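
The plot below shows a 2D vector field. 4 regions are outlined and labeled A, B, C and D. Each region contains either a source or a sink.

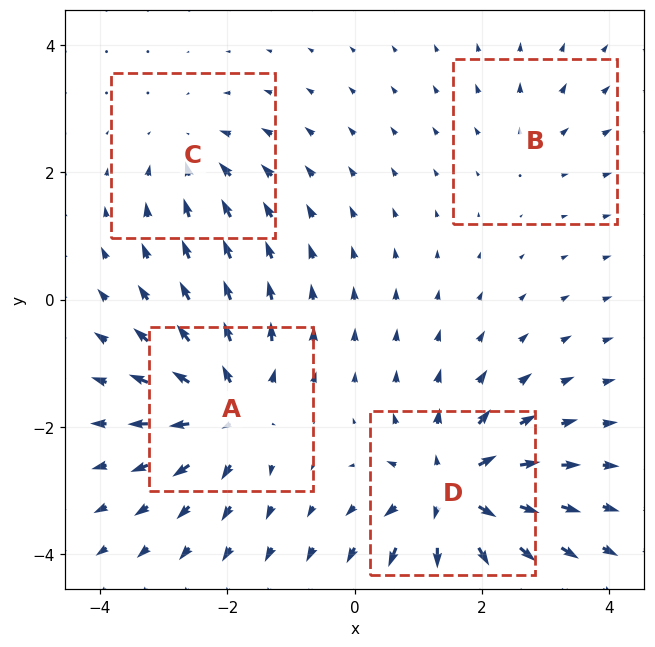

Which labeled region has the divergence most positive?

D

Divergence at each region's feature centre — A: about +7, B: about +2, C: about -4, D: about +8. Region D is most positive.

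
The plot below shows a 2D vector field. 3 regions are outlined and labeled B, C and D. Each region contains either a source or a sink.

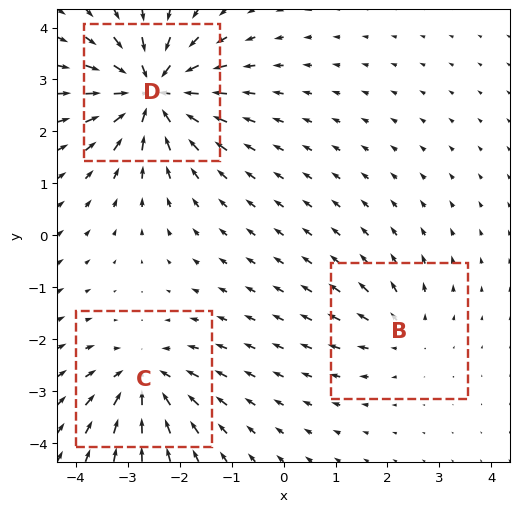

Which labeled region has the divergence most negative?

Divergence at each region's feature centre — B: about +2, C: about -4, D: about -6. Region D is most negative.

D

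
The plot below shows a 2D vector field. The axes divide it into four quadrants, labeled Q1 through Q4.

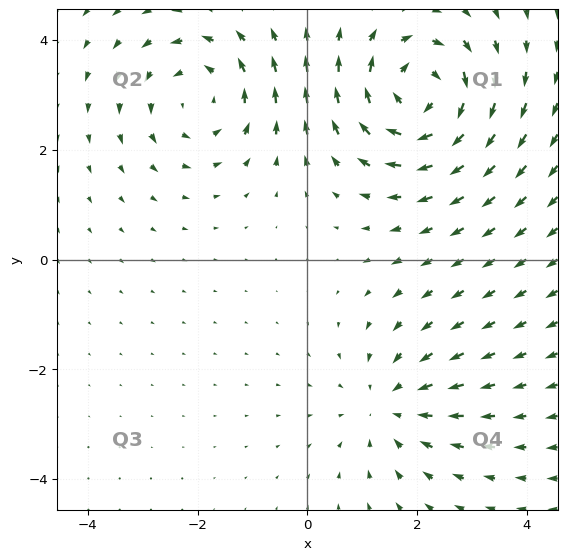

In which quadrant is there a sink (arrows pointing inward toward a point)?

Q4

The sink sits at approximately (1.5, -2.7), which lies in quadrant Q4. The divergence there is about -2, negative as expected for a sink.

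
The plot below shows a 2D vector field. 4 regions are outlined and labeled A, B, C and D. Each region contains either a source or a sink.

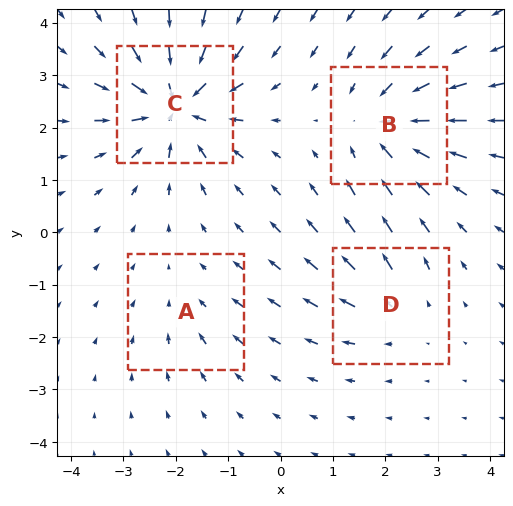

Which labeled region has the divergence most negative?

C

Divergence at each region's feature centre — A: about -2, B: about -5, C: about -8, D: about +3. Region C is most negative.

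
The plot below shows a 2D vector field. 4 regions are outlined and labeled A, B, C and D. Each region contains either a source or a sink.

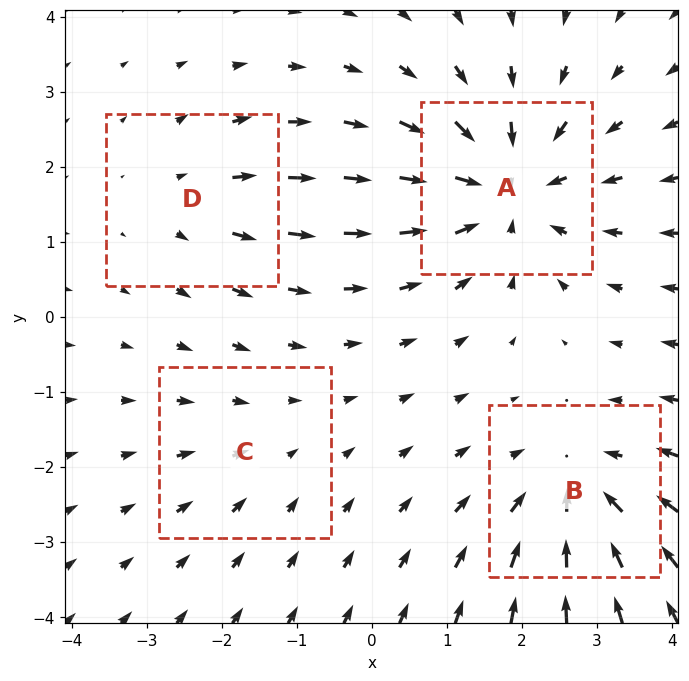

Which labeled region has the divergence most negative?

Divergence at each region's feature centre — A: about -6, B: about -5, C: about -2, D: about +3. Region A is most negative.

A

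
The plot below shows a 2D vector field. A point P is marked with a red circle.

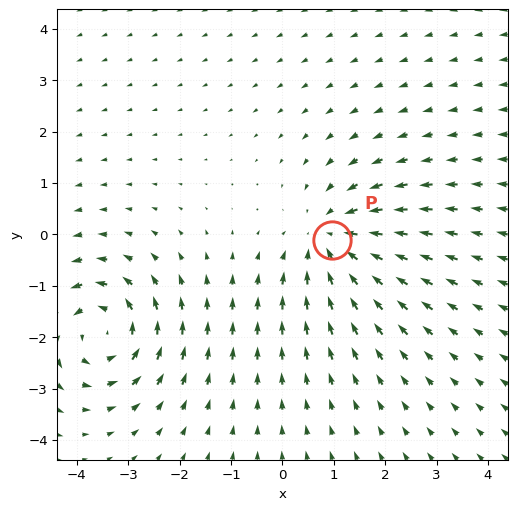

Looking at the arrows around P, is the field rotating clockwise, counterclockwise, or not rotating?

not rotating

Near P at (1.0, -0.1) the arrows show no circulation. The curl there is ≈0.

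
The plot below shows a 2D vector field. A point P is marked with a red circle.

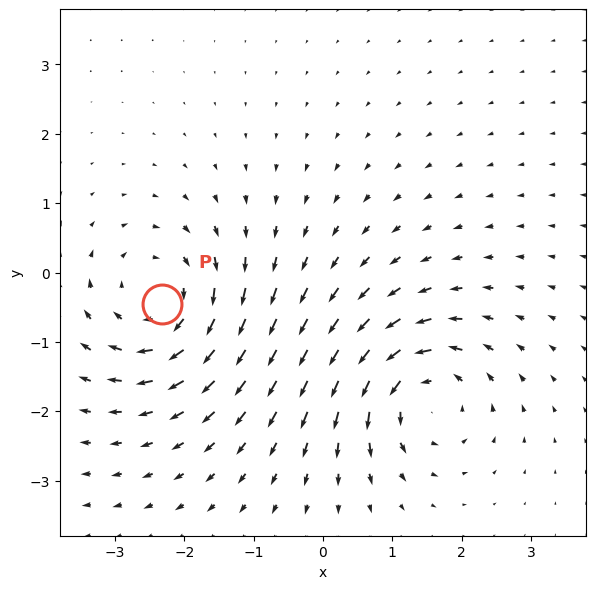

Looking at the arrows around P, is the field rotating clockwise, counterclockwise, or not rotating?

Near P at (-2.3, -0.5) the arrows circulate clockwise. The curl (z-component) there is about -5; negative curl means clockwise rotation.

clockwise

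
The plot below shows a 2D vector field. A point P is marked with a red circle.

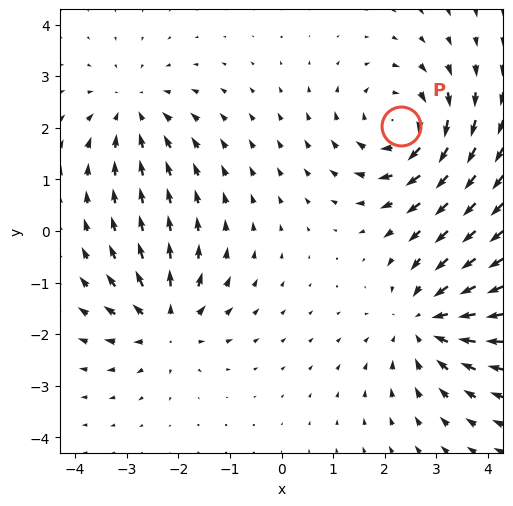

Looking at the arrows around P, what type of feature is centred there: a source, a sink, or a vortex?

vortex

At P (2.3, 2.0) the arrows circulate clockwise. Divergence ≈0, curl about -5 — near-zero divergence with nonzero curl is a vortex.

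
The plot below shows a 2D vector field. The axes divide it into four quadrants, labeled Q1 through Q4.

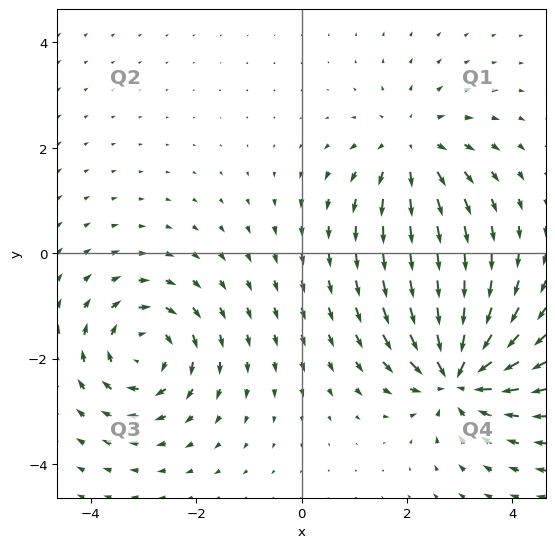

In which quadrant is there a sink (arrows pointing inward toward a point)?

The sink sits at approximately (2.9, -2.3), which lies in quadrant Q4. The divergence there is about -7, negative as expected for a sink.

Q4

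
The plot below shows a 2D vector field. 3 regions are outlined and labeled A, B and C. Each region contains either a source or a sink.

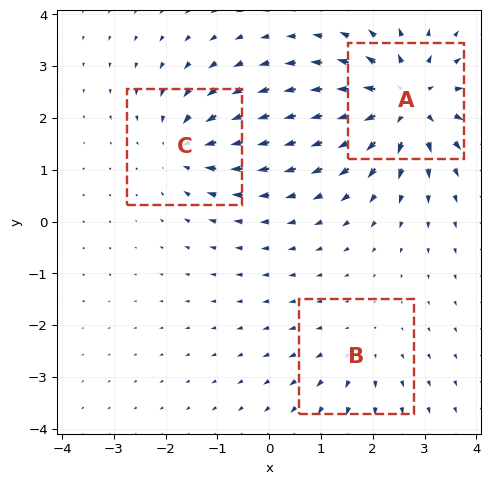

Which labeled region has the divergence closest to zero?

B

Divergence at each region's feature centre — A: about +6, B: about +2, C: about -4. Region B is closest to zero.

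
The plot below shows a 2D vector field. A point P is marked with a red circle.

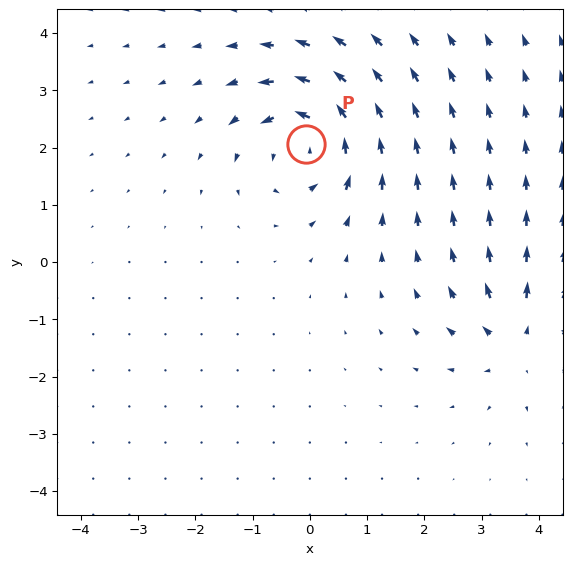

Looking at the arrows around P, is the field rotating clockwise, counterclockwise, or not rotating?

counterclockwise

Near P at (-0.1, 2.1) the arrows circulate counterclockwise. The curl (z-component) there is about +6; positive curl means counterclockwise rotation.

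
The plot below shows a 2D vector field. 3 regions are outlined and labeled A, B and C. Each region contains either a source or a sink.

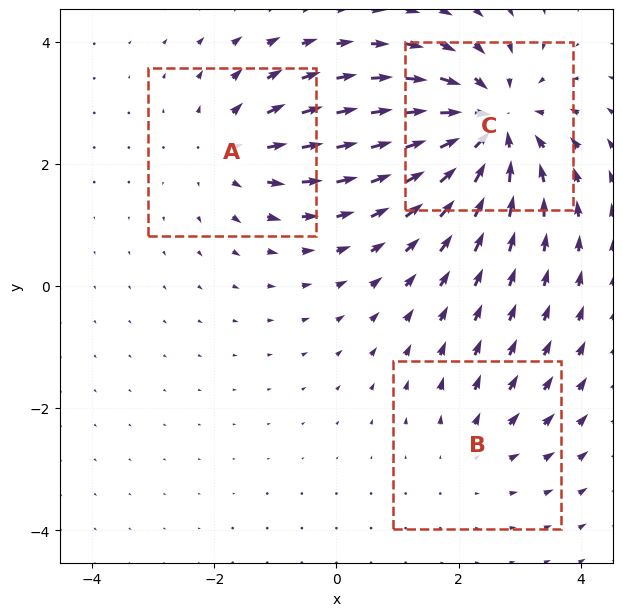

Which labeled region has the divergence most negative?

Divergence at each region's feature centre — A: about +3, B: about +2, C: about -5. Region C is most negative.

C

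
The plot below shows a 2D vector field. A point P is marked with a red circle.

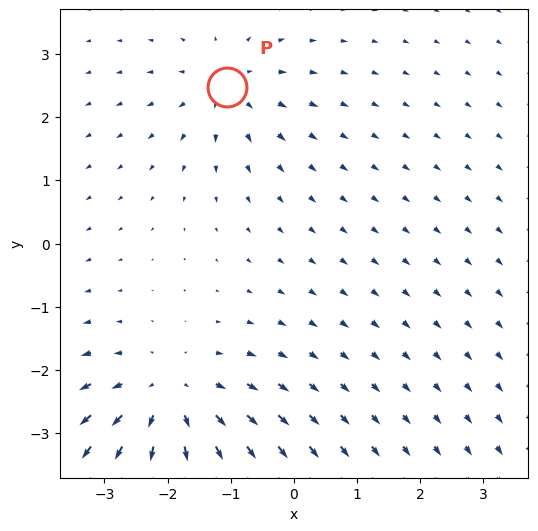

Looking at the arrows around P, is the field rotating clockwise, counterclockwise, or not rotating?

not rotating

Near P at (-1.1, 2.5) the arrows show no circulation. The curl there is ≈0.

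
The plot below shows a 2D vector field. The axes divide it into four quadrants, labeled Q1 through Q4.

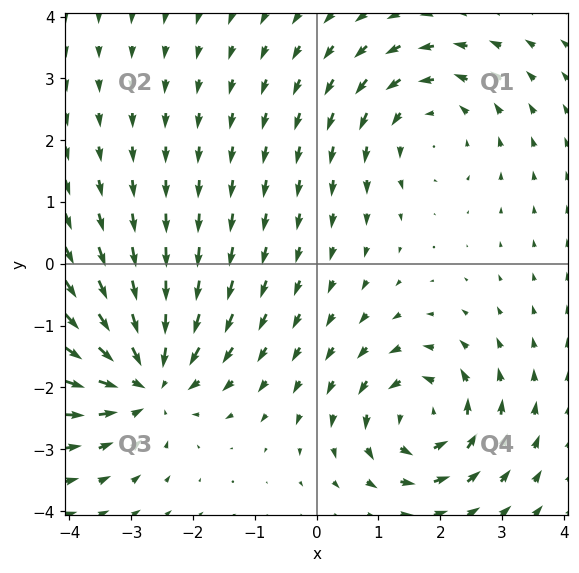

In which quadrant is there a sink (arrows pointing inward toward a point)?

The sink sits at approximately (-2.7, -1.9), which lies in quadrant Q3. The divergence there is about -5, negative as expected for a sink.

Q3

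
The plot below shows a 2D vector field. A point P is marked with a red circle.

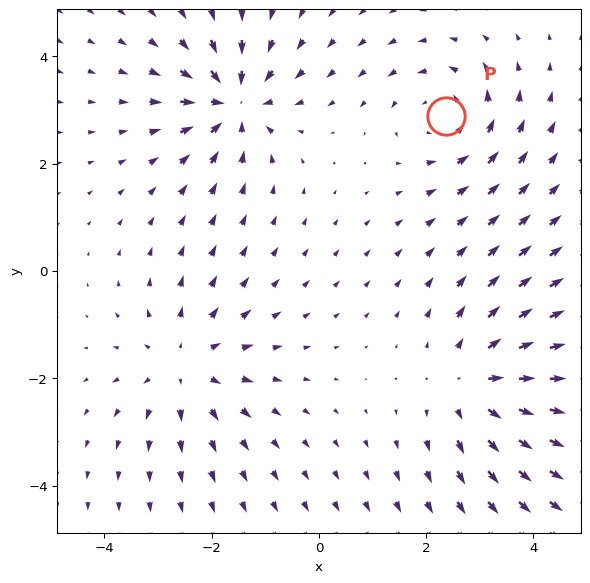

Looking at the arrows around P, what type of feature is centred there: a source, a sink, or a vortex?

At P (2.4, 2.9) the arrows circulate counterclockwise. Divergence ≈0, curl about +3 — near-zero divergence with nonzero curl is a vortex.

vortex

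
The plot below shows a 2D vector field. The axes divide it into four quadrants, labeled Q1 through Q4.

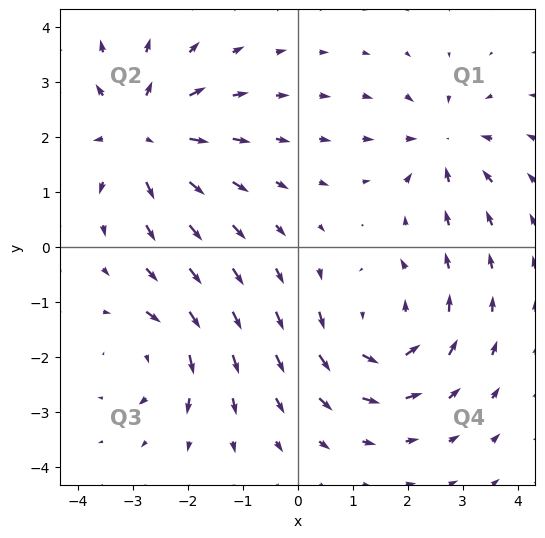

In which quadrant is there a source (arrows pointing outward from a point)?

The source sits at approximately (-2.8, 2.1), which lies in quadrant Q2. The divergence there is about +4, positive as expected for a source.

Q2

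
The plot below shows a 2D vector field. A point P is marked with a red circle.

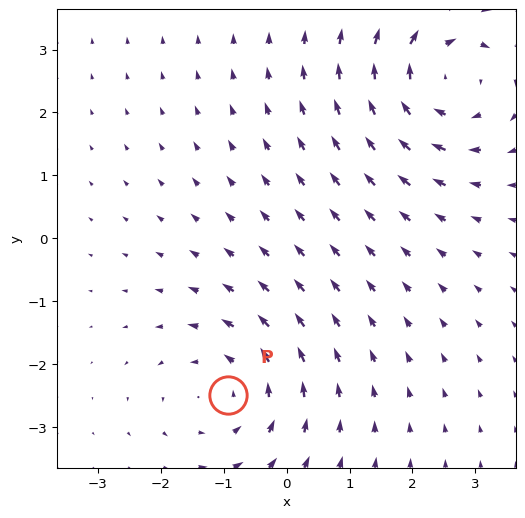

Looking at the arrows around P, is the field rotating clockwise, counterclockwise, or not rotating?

Near P at (-0.9, -2.5) the arrows circulate counterclockwise. The curl (z-component) there is about +3; positive curl means counterclockwise rotation.

counterclockwise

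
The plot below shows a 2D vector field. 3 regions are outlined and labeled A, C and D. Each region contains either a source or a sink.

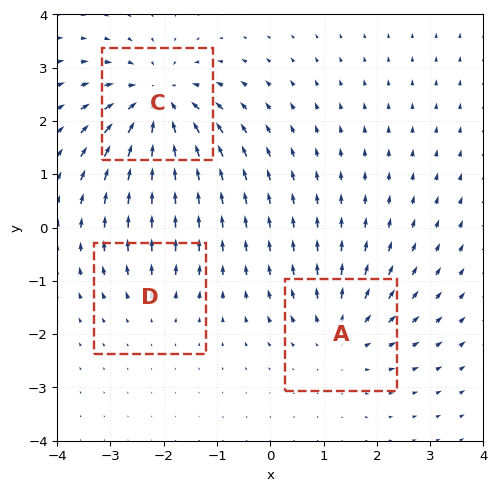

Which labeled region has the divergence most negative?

Divergence at each region's feature centre — A: about +3, C: about -5, D: about +2. Region C is most negative.

C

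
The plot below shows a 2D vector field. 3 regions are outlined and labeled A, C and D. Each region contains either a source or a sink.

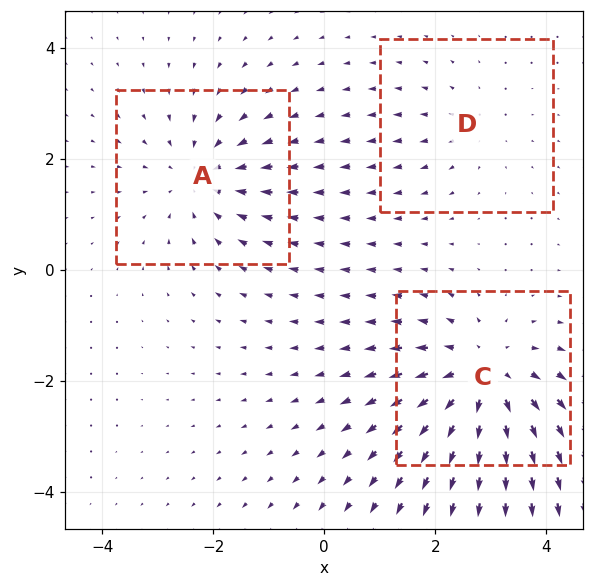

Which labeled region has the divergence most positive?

Divergence at each region's feature centre — A: about -3, C: about +4, D: about +2. Region C is most positive.

C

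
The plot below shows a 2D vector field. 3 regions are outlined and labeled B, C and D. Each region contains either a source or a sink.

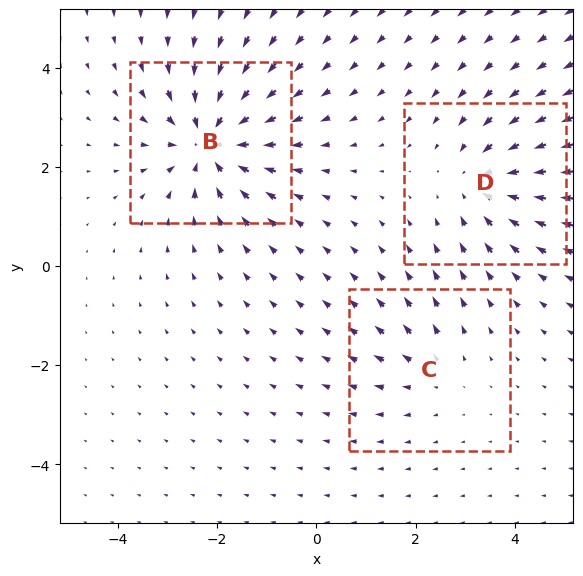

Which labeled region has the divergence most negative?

B

Divergence at each region's feature centre — B: about -5, C: about +2, D: about -3. Region B is most negative.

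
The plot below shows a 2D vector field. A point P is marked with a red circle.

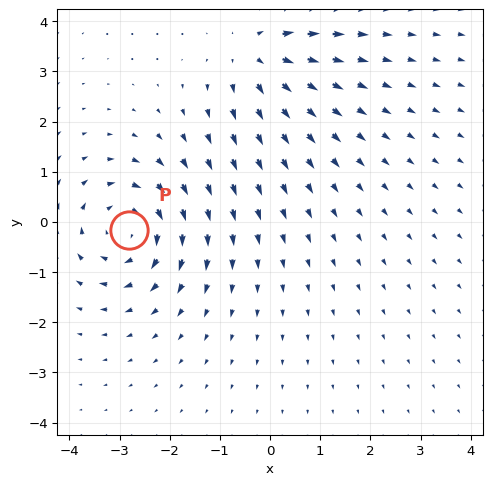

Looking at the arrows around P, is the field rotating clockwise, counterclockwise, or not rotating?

Near P at (-2.8, -0.2) the arrows circulate clockwise. The curl (z-component) there is about -4; negative curl means clockwise rotation.

clockwise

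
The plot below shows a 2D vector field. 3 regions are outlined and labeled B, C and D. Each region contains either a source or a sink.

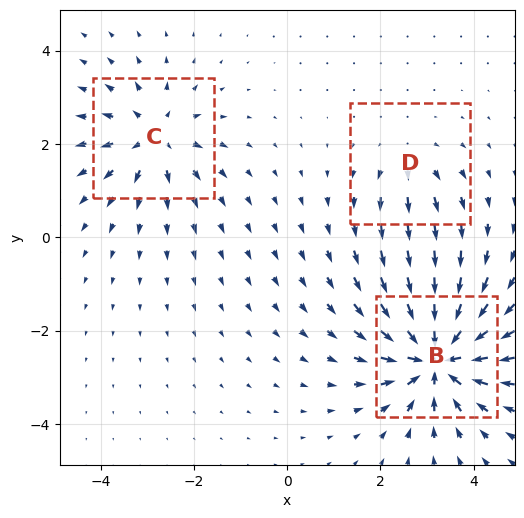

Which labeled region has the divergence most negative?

B

Divergence at each region's feature centre — B: about -7, C: about +4, D: about +2. Region B is most negative.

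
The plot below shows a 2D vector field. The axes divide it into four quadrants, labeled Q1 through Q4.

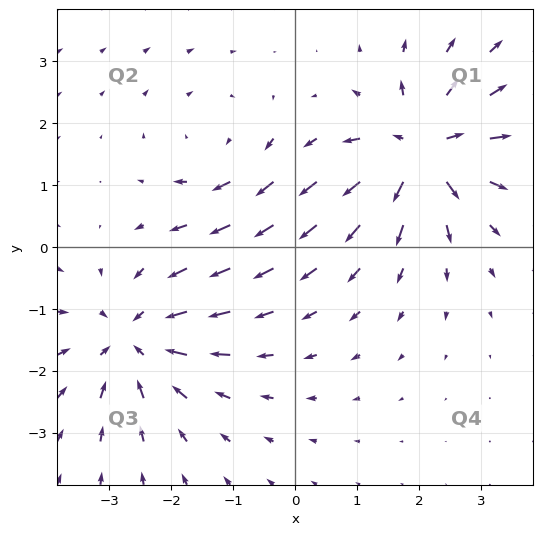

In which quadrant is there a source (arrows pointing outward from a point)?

Q1

The source sits at approximately (2.0, 1.6), which lies in quadrant Q1. The divergence there is about +7, positive as expected for a source.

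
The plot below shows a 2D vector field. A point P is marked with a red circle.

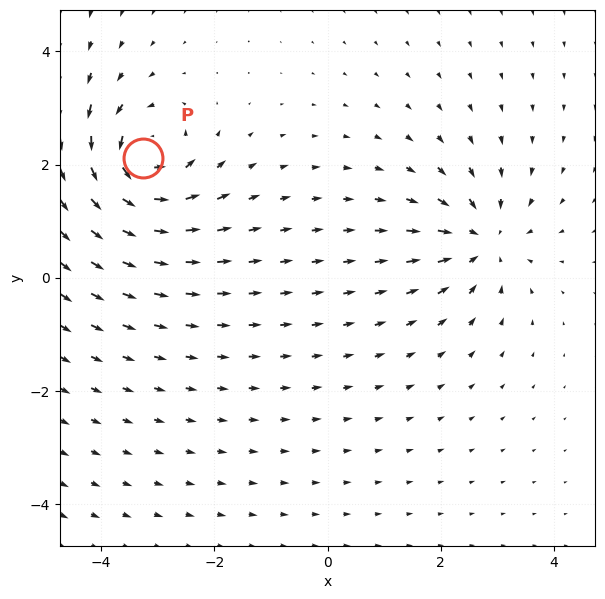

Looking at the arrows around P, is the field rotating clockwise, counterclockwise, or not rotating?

counterclockwise

Near P at (-3.3, 2.1) the arrows circulate counterclockwise. The curl (z-component) there is about +6; positive curl means counterclockwise rotation.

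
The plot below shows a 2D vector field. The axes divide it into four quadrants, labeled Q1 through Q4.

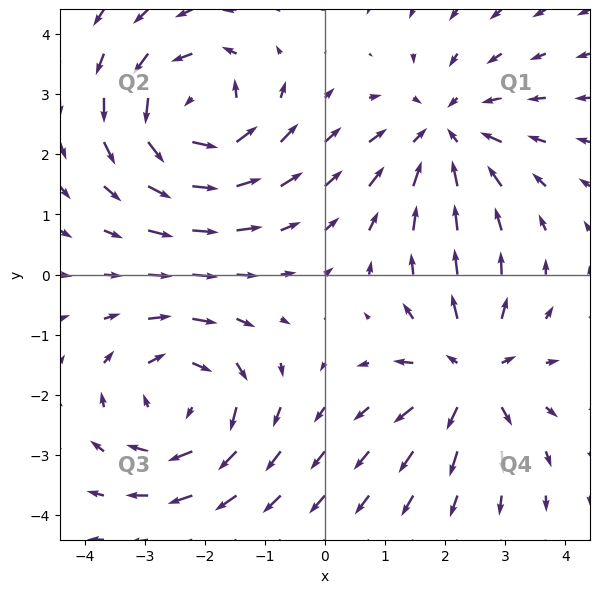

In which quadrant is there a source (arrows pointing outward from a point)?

The source sits at approximately (2.4, -1.7), which lies in quadrant Q4. The divergence there is about +5, positive as expected for a source.

Q4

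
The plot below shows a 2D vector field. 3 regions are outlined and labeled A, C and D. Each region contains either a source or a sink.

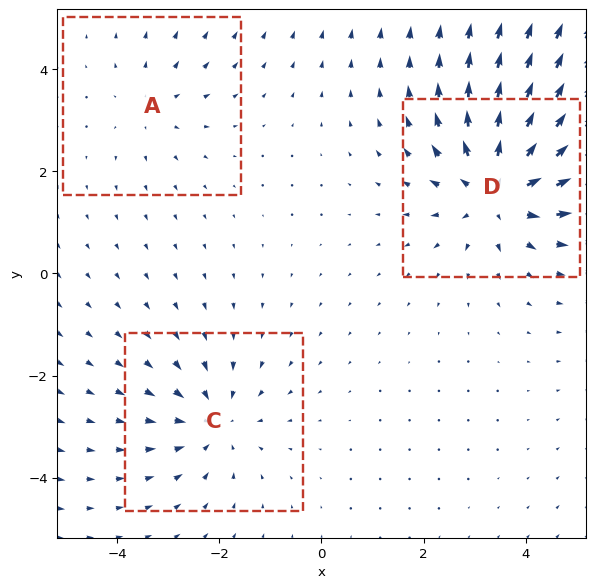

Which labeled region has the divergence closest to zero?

A

Divergence at each region's feature centre — A: about +2, C: about -3, D: about +5. Region A is closest to zero.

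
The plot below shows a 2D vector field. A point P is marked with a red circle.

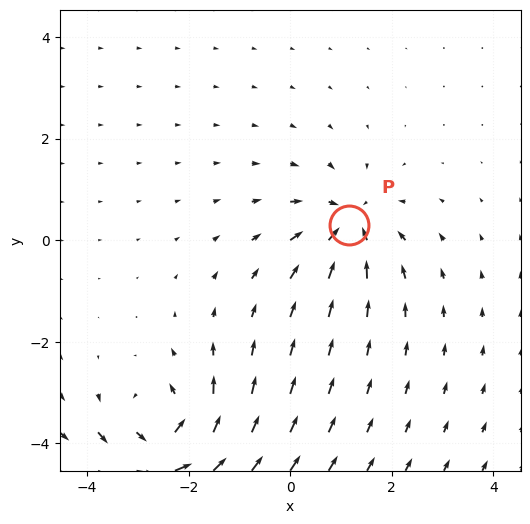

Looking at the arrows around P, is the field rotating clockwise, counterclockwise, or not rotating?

not rotating

Near P at (1.2, 0.3) the arrows show no circulation. The curl there is ≈0.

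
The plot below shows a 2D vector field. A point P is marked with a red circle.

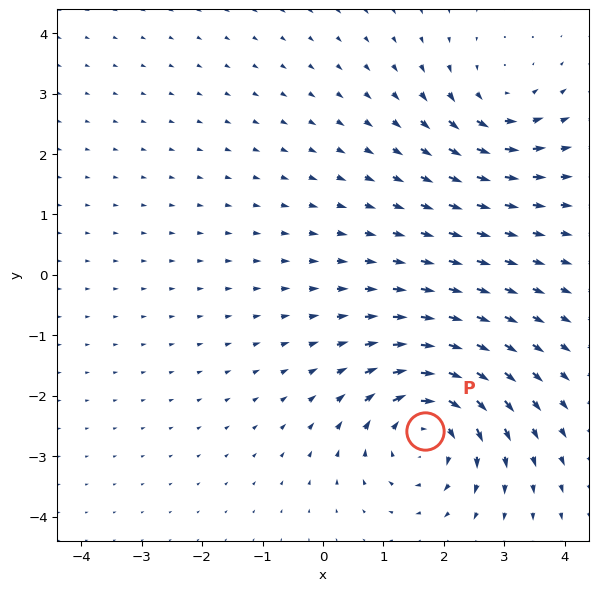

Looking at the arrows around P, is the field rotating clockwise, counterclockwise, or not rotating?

Near P at (1.7, -2.6) the arrows circulate clockwise. The curl (z-component) there is about -5; negative curl means clockwise rotation.

clockwise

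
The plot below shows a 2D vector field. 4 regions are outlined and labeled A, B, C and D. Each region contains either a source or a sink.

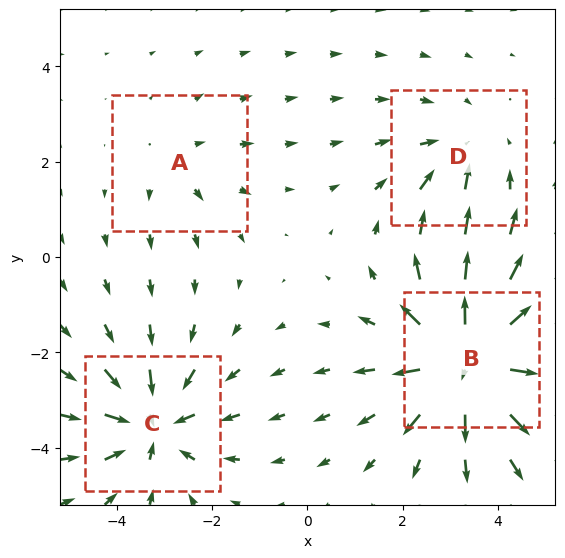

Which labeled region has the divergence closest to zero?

Divergence at each region's feature centre — A: about +2, B: about +6, C: about -4, D: about -3. Region A is closest to zero.

A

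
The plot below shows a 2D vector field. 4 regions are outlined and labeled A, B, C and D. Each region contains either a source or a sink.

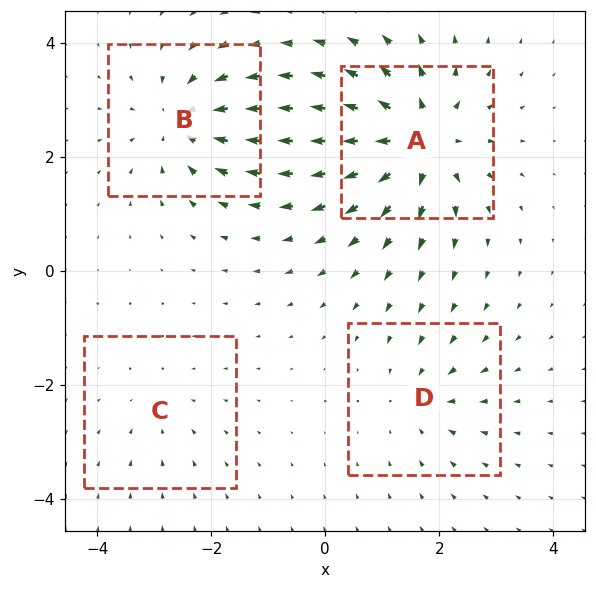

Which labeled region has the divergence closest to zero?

C

Divergence at each region's feature centre — A: about +8, B: about -6, C: about -2, D: about -3. Region C is closest to zero.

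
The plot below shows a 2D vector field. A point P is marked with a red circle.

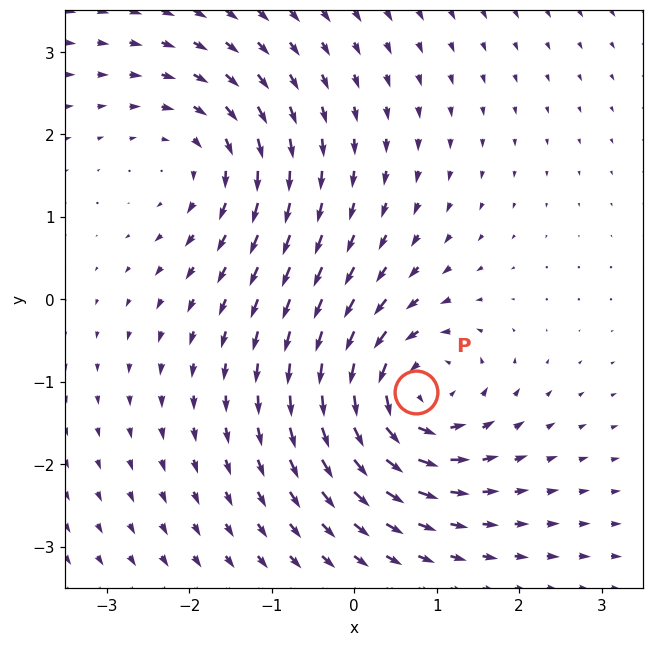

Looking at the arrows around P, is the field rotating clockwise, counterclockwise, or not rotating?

counterclockwise

Near P at (0.7, -1.1) the arrows circulate counterclockwise. The curl (z-component) there is about +5; positive curl means counterclockwise rotation.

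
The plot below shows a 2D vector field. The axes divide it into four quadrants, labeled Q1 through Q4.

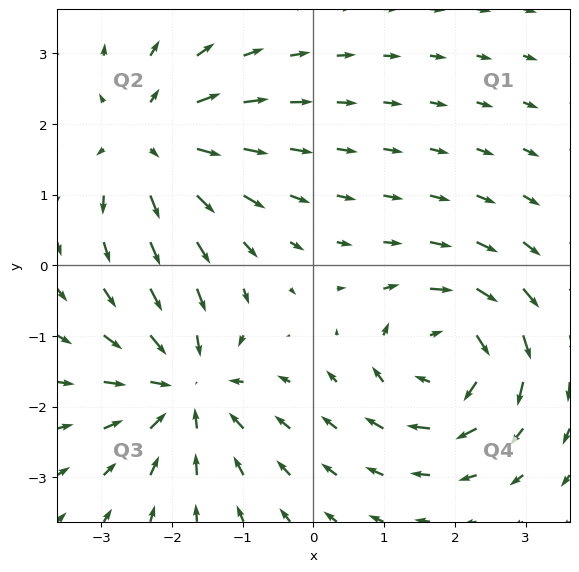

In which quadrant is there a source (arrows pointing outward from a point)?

The source sits at approximately (-2.3, 1.8), which lies in quadrant Q2. The divergence there is about +5, positive as expected for a source.

Q2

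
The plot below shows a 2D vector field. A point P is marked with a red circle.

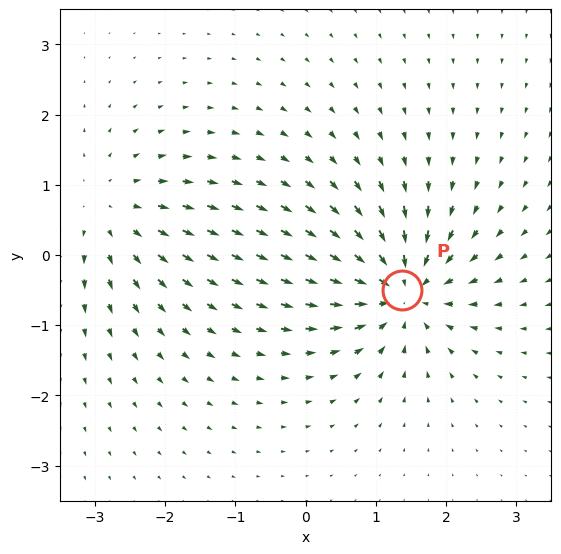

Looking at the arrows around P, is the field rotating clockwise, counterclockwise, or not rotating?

not rotating

Near P at (1.4, -0.5) the arrows show no circulation. The curl there is ≈0.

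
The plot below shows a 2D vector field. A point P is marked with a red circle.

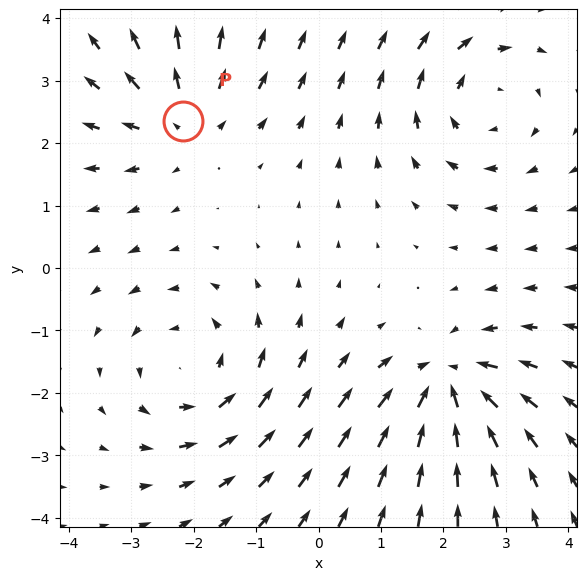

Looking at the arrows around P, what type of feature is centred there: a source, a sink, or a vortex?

At P (-2.2, 2.4) the arrows spread outward. Divergence about +4, curl ≈0 — positive divergence with near-zero curl is a source.

source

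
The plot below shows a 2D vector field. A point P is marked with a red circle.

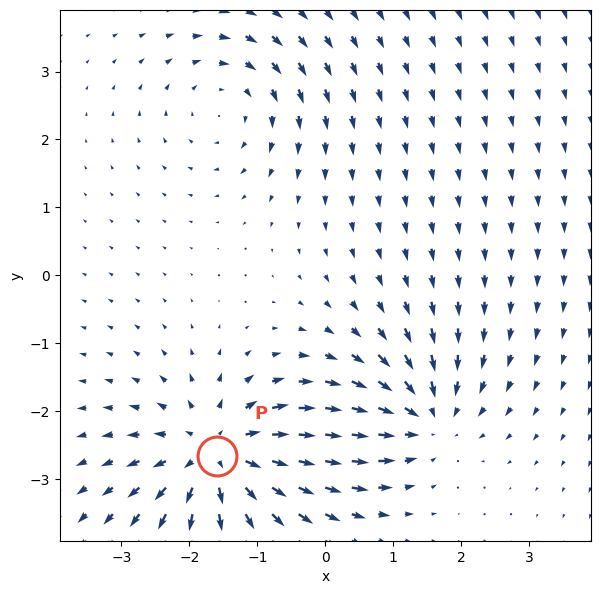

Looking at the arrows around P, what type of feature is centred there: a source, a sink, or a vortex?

At P (-1.6, -2.7) the arrows spread outward. Divergence about +6, curl ≈0 — positive divergence with near-zero curl is a source.

source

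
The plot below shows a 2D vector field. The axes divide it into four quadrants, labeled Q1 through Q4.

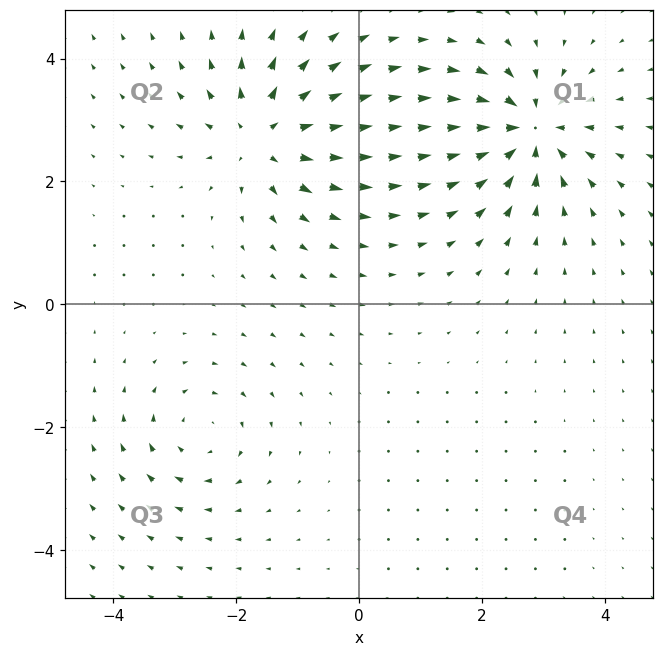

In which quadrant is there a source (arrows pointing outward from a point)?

Q2

The source sits at approximately (-1.5, 2.7), which lies in quadrant Q2. The divergence there is about +6, positive as expected for a source.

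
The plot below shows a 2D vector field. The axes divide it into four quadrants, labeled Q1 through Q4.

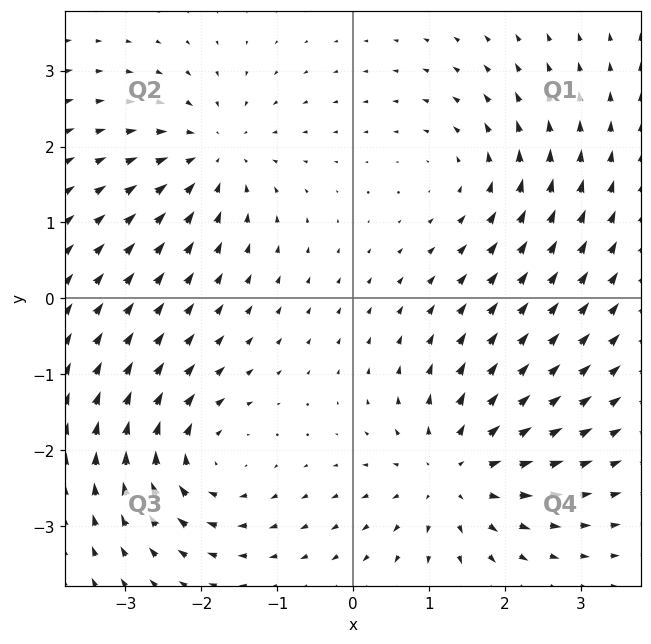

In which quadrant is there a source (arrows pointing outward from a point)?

The source sits at approximately (1.3, -2.3), which lies in quadrant Q4. The divergence there is about +5, positive as expected for a source.

Q4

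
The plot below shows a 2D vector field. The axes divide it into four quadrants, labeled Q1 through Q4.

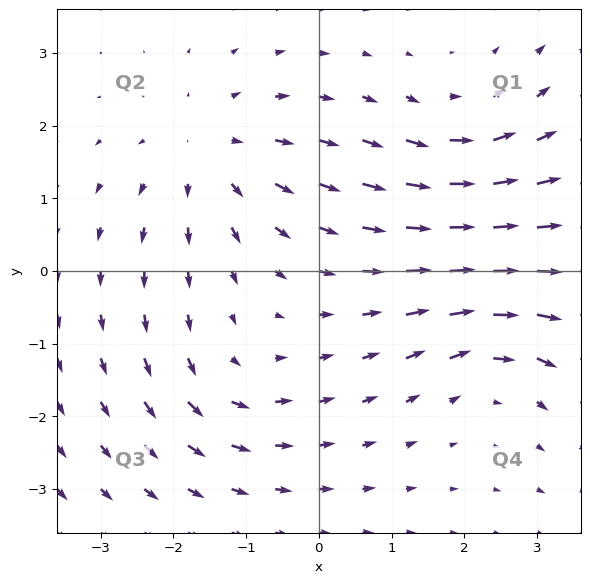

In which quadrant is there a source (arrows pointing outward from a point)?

Q2

The source sits at approximately (-1.5, 1.6), which lies in quadrant Q2. The divergence there is about +4, positive as expected for a source.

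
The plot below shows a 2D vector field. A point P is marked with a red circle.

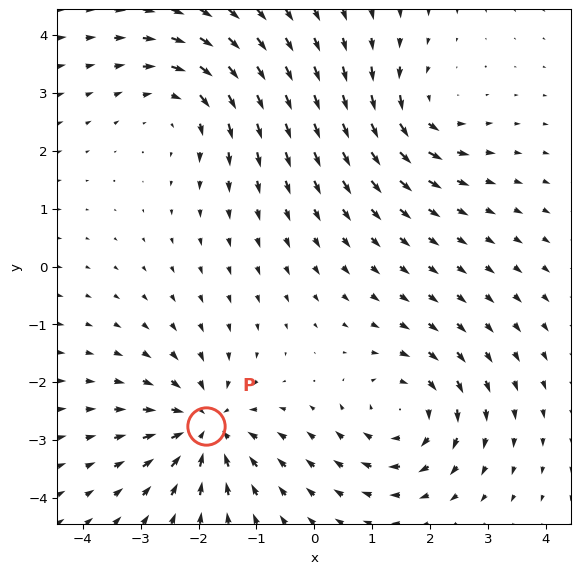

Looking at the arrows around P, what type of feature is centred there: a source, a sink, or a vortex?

At P (-1.9, -2.8) the arrows converge inward. Divergence about -5, curl ≈0 — negative divergence with near-zero curl is a sink.

sink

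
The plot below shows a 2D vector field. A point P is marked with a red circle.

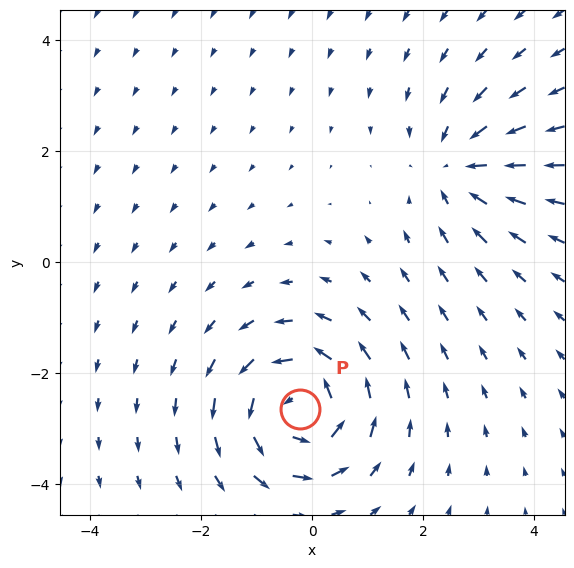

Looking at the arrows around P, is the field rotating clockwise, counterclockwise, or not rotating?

Near P at (-0.2, -2.6) the arrows circulate counterclockwise. The curl (z-component) there is about +5; positive curl means counterclockwise rotation.

counterclockwise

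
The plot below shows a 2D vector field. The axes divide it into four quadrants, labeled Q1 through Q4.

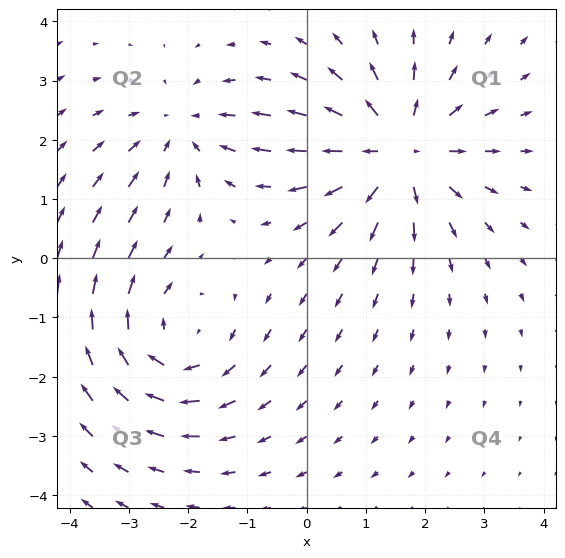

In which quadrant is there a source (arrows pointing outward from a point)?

The source sits at approximately (1.6, 1.8), which lies in quadrant Q1. The divergence there is about +5, positive as expected for a source.

Q1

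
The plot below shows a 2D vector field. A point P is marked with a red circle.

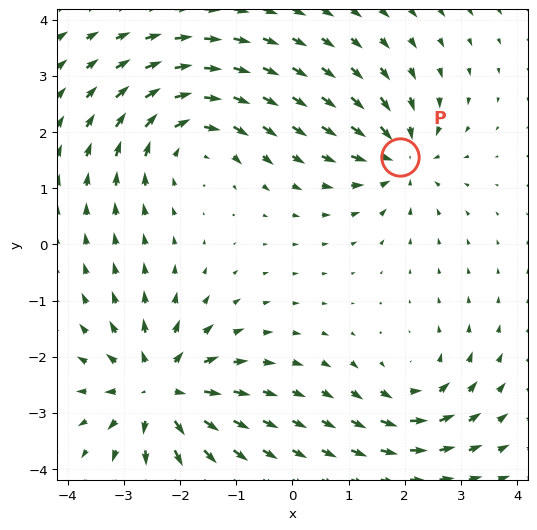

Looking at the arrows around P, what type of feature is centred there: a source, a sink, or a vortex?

At P (1.9, 1.6) the arrows converge inward. Divergence about -5, curl ≈0 — negative divergence with near-zero curl is a sink.

sink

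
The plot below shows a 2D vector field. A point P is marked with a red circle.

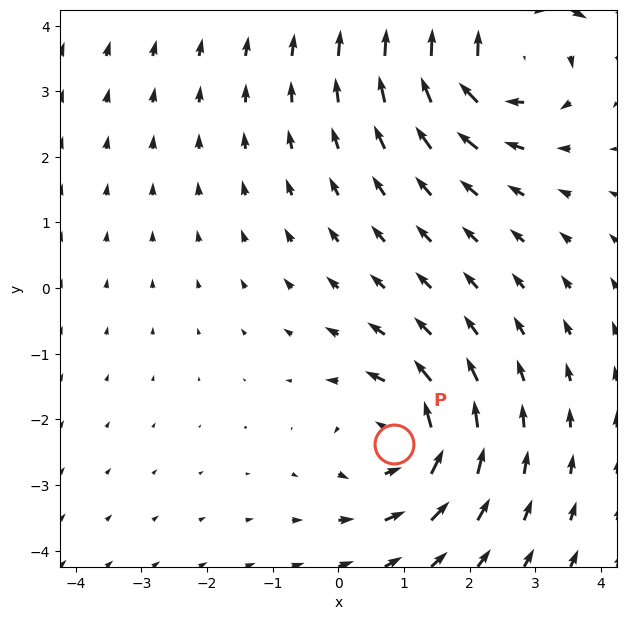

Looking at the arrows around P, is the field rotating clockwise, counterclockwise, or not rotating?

Near P at (0.9, -2.4) the arrows circulate counterclockwise. The curl (z-component) there is about +4; positive curl means counterclockwise rotation.

counterclockwise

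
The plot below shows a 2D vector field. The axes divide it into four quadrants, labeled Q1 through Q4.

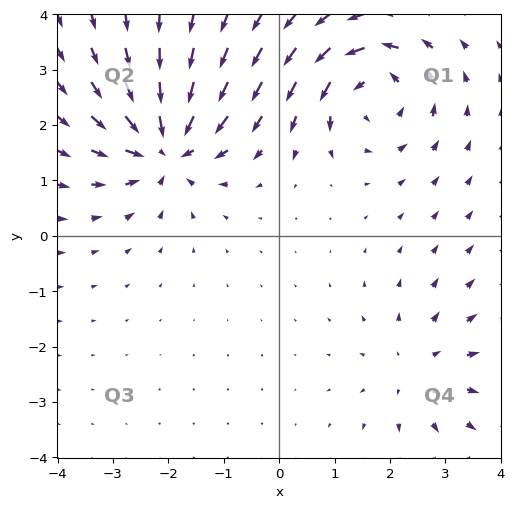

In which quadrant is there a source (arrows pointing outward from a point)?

The source sits at approximately (2.5, -2.4), which lies in quadrant Q4. The divergence there is about +3, positive as expected for a source.

Q4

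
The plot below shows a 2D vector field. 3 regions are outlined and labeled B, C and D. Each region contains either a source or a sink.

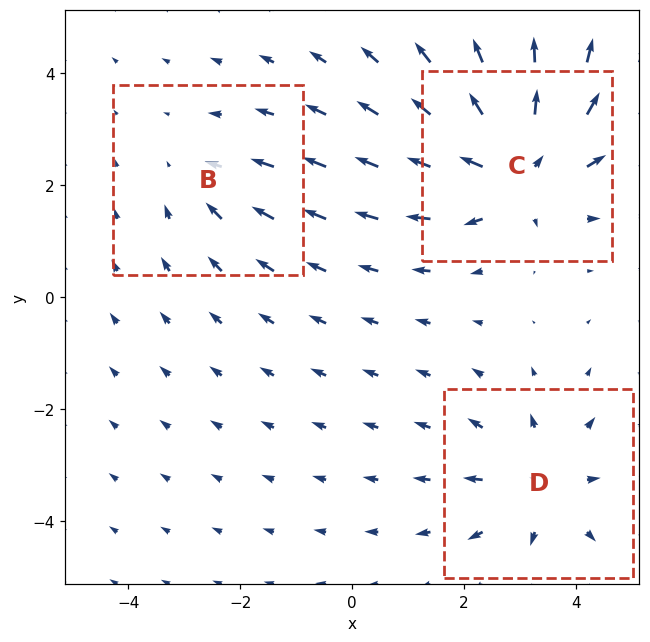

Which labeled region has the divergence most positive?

C

Divergence at each region's feature centre — B: about -2, C: about +5, D: about +3. Region C is most positive.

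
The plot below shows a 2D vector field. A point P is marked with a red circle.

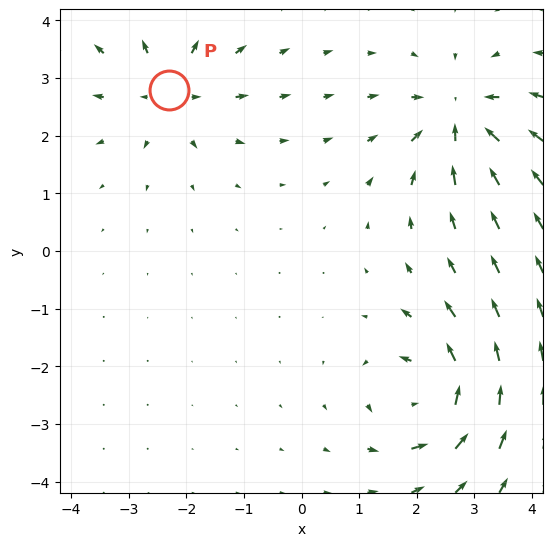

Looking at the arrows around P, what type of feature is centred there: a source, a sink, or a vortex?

At P (-2.3, 2.8) the arrows spread outward. Divergence about +3, curl ≈0 — positive divergence with near-zero curl is a source.

source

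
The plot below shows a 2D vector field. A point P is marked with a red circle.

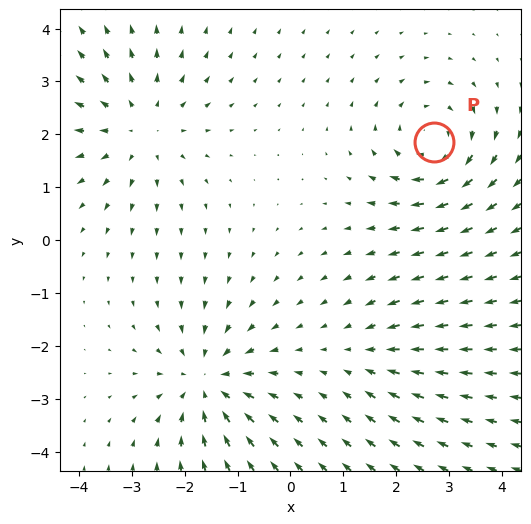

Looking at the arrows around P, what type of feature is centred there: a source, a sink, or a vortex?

vortex

At P (2.7, 1.8) the arrows circulate clockwise. Divergence ≈0, curl about -5 — near-zero divergence with nonzero curl is a vortex.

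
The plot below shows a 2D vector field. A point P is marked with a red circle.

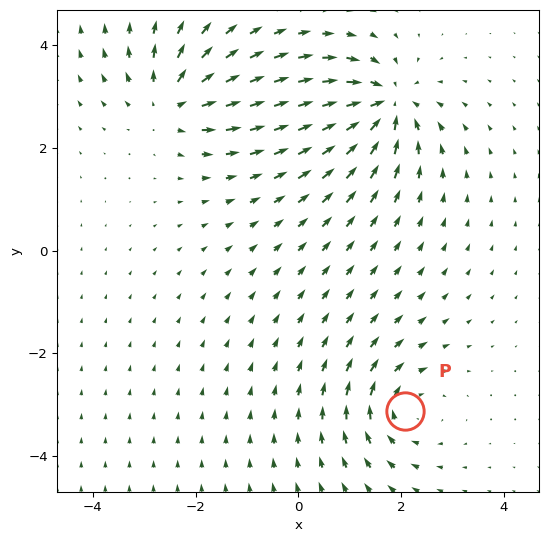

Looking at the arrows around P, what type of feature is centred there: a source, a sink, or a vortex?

vortex

At P (2.1, -3.1) the arrows circulate clockwise. Divergence ≈0, curl about -4 — near-zero divergence with nonzero curl is a vortex.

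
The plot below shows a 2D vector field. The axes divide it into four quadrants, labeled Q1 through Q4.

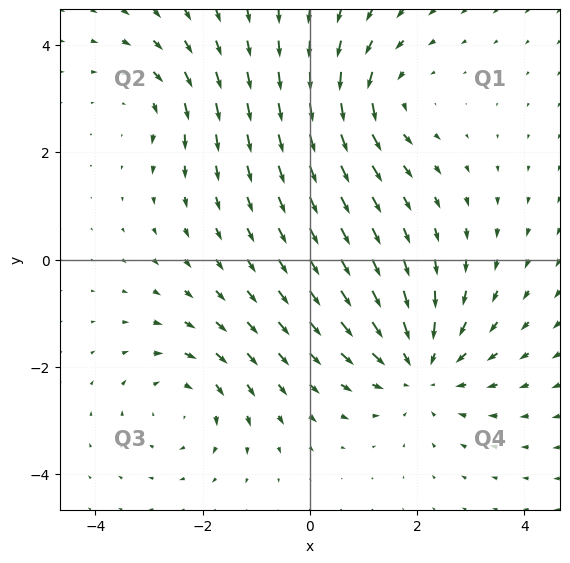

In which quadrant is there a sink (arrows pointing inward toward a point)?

Q4

The sink sits at approximately (2.1, -2.0), which lies in quadrant Q4. The divergence there is about -4, negative as expected for a sink.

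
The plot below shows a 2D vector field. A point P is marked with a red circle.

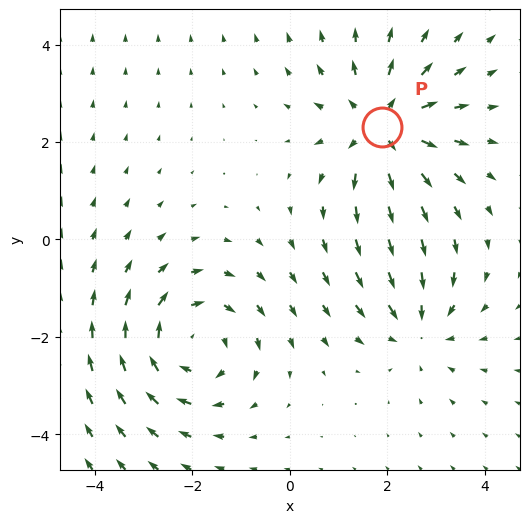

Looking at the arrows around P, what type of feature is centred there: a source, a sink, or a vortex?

At P (1.9, 2.3) the arrows spread outward. Divergence about +3, curl ≈0 — positive divergence with near-zero curl is a source.

source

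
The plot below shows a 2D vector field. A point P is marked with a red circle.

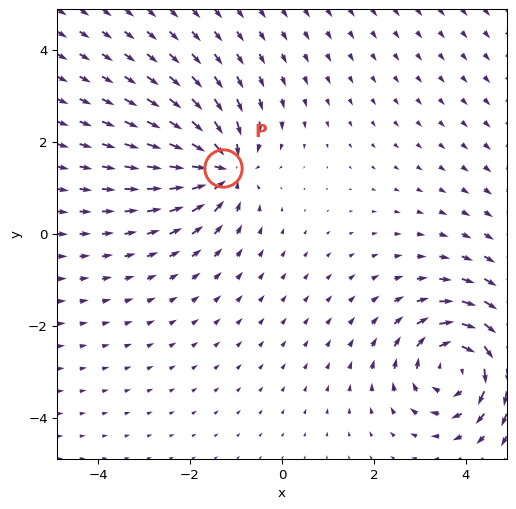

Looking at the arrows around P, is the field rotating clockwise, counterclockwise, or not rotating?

Near P at (-1.3, 1.4) the arrows show no circulation. The curl there is ≈0.

not rotating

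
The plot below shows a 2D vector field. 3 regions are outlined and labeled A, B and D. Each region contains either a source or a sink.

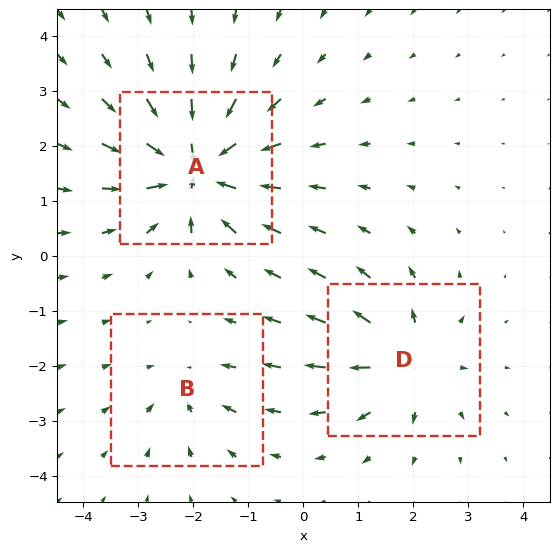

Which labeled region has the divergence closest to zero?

Divergence at each region's feature centre — A: about -6, B: about -2, D: about +4. Region B is closest to zero.

B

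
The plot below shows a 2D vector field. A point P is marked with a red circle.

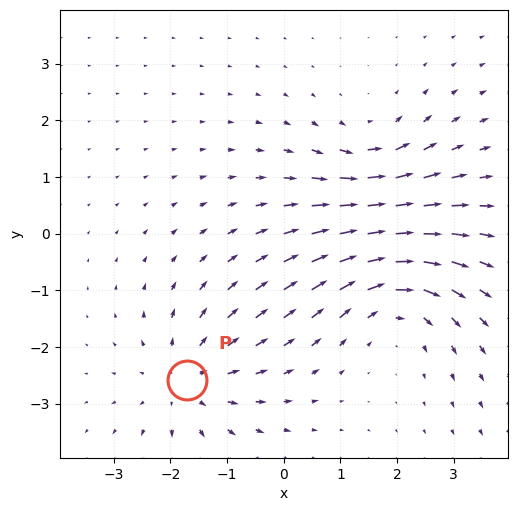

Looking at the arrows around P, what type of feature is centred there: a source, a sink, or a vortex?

At P (-1.7, -2.6) the arrows spread outward. Divergence about +3, curl ≈0 — positive divergence with near-zero curl is a source.

source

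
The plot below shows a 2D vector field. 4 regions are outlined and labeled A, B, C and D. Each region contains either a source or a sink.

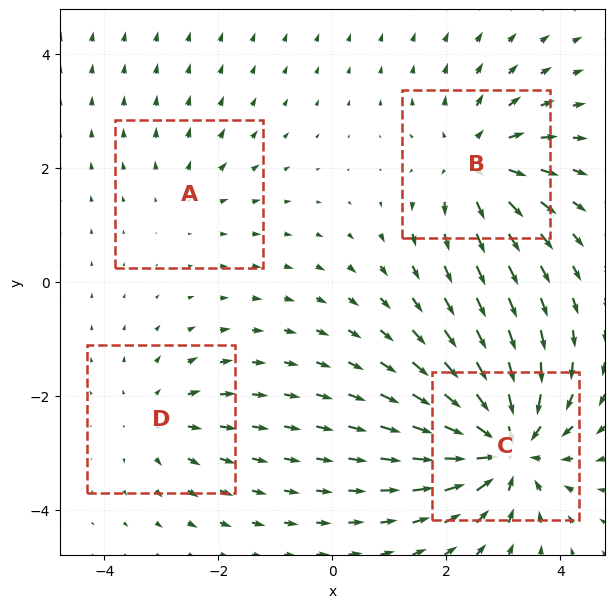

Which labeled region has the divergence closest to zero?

A

Divergence at each region's feature centre — A: about +2, B: about +5, C: about -7, D: about +3. Region A is closest to zero.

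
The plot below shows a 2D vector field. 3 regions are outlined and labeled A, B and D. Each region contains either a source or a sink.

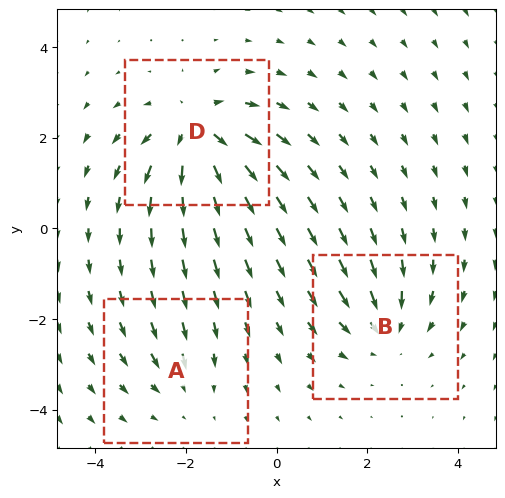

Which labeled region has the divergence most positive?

D

Divergence at each region's feature centre — A: about -2, B: about -4, D: about +6. Region D is most positive.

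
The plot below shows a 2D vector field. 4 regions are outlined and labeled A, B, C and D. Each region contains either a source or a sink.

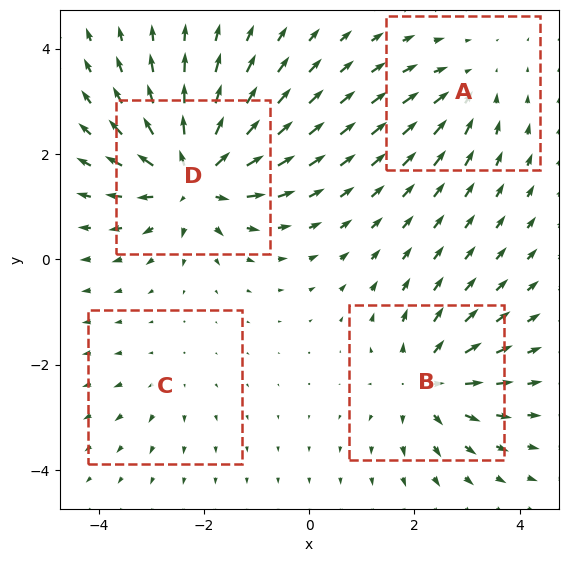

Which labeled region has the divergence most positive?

Divergence at each region's feature centre — A: about -3, B: about +5, C: about +2, D: about +8. Region D is most positive.

D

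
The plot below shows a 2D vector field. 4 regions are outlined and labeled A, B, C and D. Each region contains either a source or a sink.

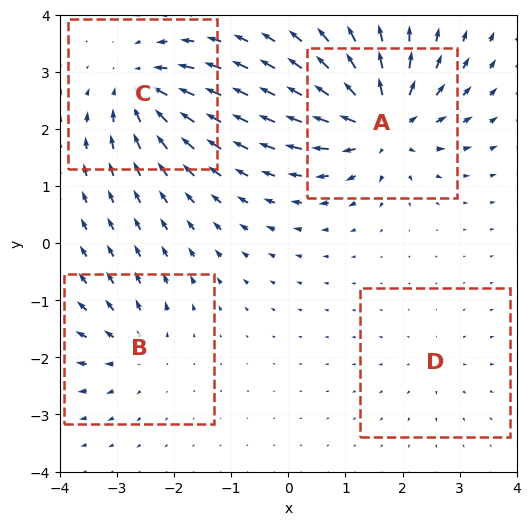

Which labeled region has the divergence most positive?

A

Divergence at each region's feature centre — A: about +9, B: about +4, C: about -7, D: about +3. Region A is most positive.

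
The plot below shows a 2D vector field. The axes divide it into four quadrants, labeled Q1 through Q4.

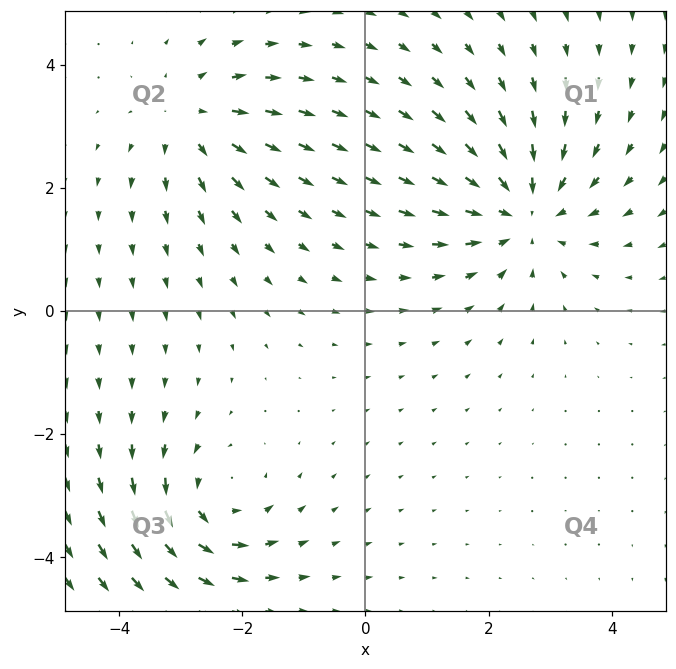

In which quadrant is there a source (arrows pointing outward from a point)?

The source sits at approximately (-2.8, 3.1), which lies in quadrant Q2. The divergence there is about +3, positive as expected for a source.

Q2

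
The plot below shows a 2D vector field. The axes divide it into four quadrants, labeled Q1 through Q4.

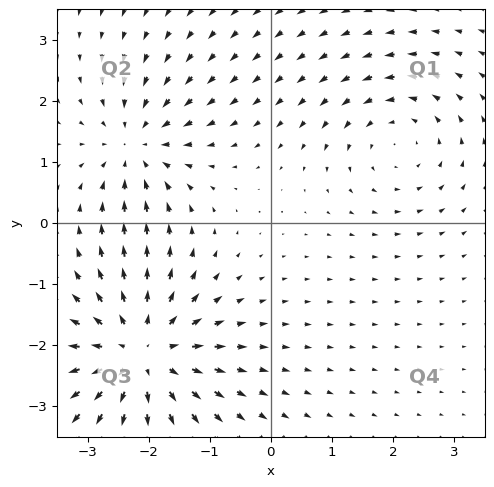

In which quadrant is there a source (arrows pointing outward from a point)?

Q3

The source sits at approximately (-2.1, -2.1), which lies in quadrant Q3. The divergence there is about +5, positive as expected for a source.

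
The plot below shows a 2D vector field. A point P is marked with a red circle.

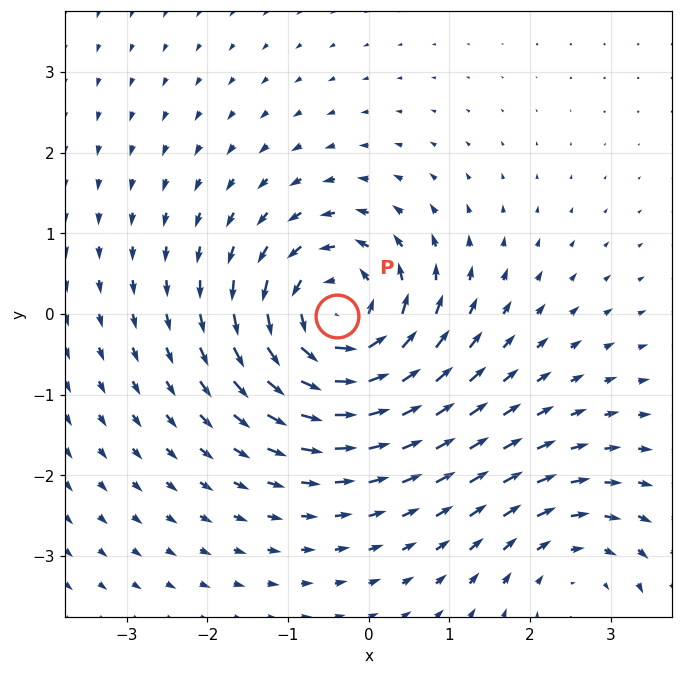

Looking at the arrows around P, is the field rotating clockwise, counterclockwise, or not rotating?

counterclockwise

Near P at (-0.4, -0.0) the arrows circulate counterclockwise. The curl (z-component) there is about +6; positive curl means counterclockwise rotation.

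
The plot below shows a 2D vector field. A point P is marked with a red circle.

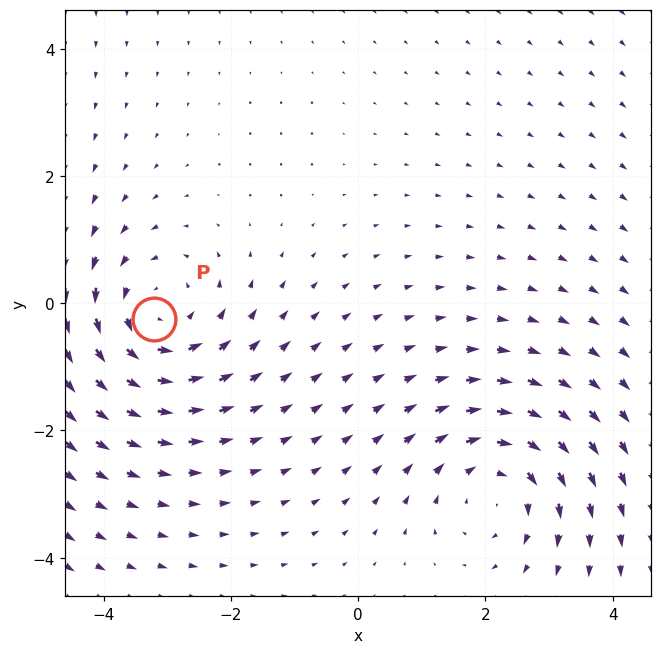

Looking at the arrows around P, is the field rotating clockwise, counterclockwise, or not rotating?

counterclockwise

Near P at (-3.2, -0.2) the arrows circulate counterclockwise. The curl (z-component) there is about +3; positive curl means counterclockwise rotation.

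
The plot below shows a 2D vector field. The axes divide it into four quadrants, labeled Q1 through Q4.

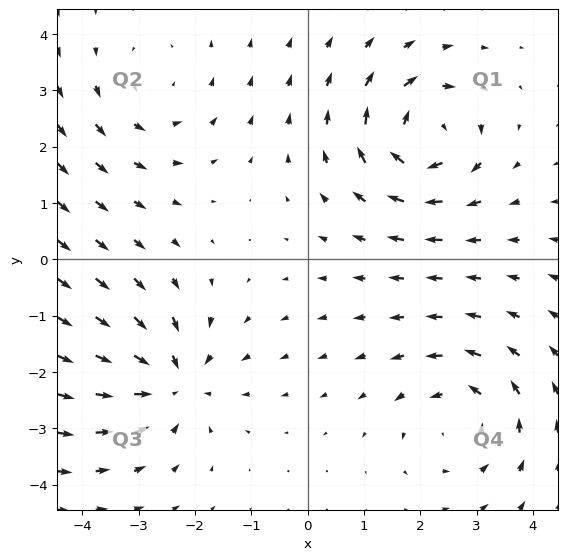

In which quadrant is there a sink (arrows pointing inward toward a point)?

The sink sits at approximately (-2.4, -2.2), which lies in quadrant Q3. The divergence there is about -4, negative as expected for a sink.

Q3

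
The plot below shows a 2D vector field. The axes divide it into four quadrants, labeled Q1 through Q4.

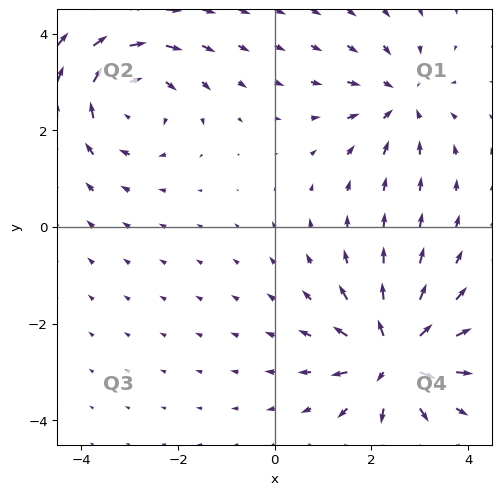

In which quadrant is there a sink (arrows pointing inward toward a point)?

Q1

The sink sits at approximately (2.6, 2.6), which lies in quadrant Q1. The divergence there is about -3, negative as expected for a sink.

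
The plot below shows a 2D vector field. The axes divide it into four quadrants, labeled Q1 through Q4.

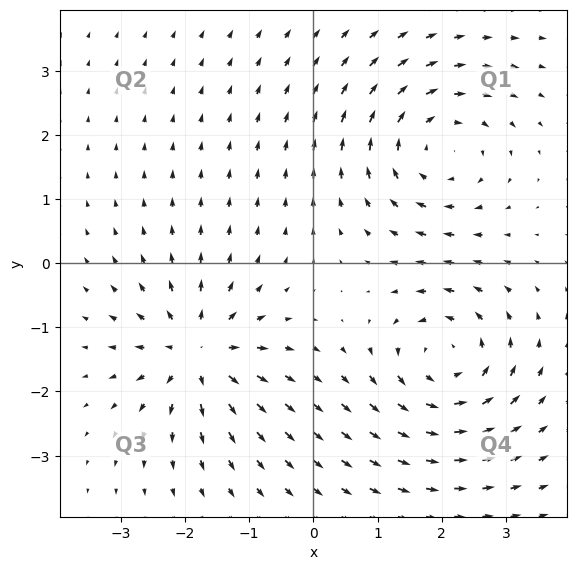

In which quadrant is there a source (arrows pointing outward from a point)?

The source sits at approximately (-1.8, -1.4), which lies in quadrant Q3. The divergence there is about +6, positive as expected for a source.

Q3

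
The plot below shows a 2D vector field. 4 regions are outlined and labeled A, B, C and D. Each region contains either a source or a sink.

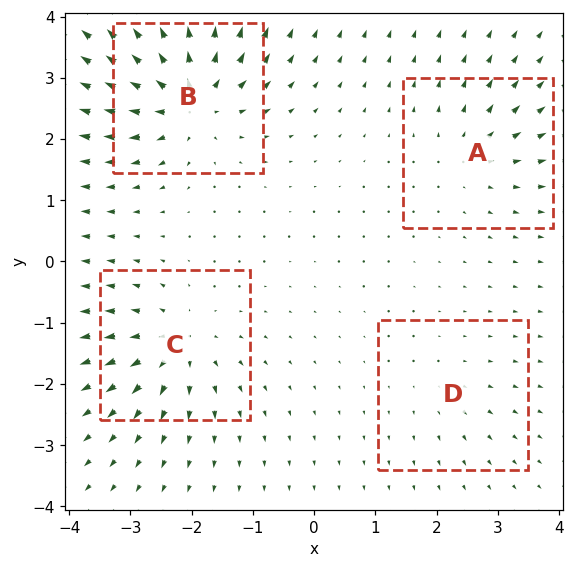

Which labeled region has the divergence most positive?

Divergence at each region's feature centre — A: about +4, B: about +9, C: about +6, D: about +2. Region B is most positive.

B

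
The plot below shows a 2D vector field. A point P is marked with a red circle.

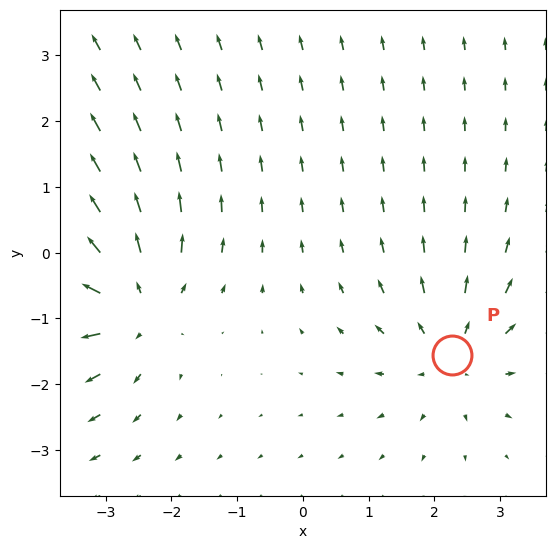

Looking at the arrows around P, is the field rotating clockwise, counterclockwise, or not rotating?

not rotating

Near P at (2.3, -1.6) the arrows show no circulation. The curl there is ≈0.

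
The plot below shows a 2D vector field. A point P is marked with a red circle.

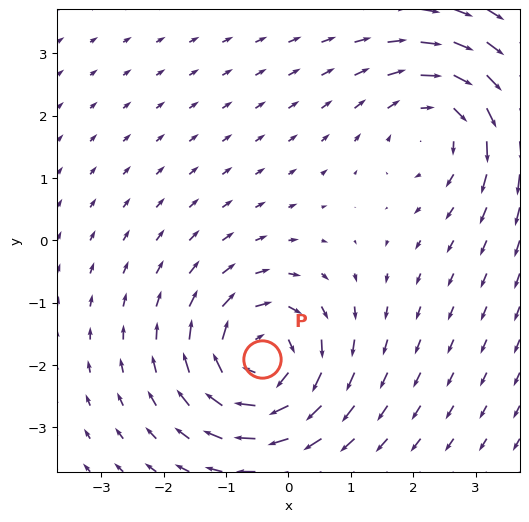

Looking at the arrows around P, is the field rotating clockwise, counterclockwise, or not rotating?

Near P at (-0.4, -1.9) the arrows circulate clockwise. The curl (z-component) there is about -6; negative curl means clockwise rotation.

clockwise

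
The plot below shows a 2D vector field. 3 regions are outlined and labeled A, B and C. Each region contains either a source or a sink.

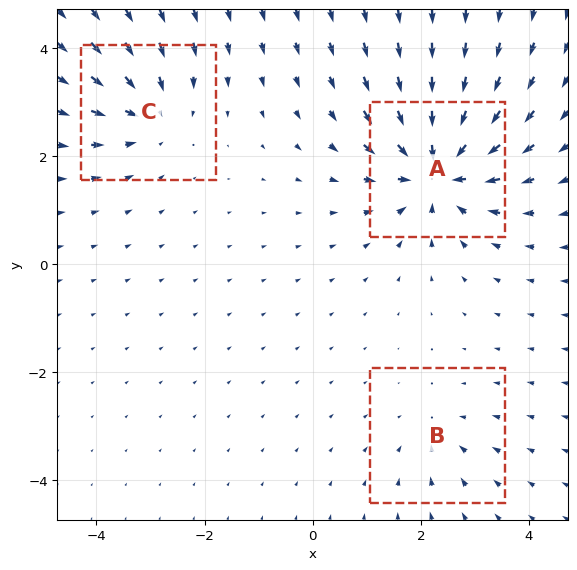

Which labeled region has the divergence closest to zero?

Divergence at each region's feature centre — A: about -6, B: about -2, C: about -4. Region B is closest to zero.

B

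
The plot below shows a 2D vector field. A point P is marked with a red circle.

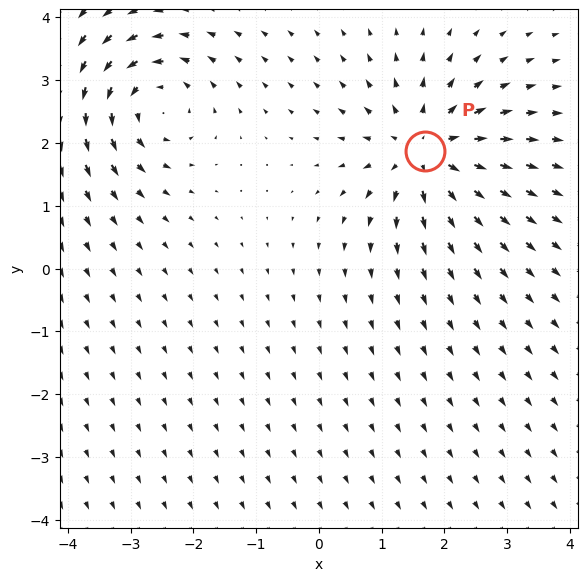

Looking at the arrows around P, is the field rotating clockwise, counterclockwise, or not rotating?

Near P at (1.7, 1.9) the arrows show no circulation. The curl there is ≈0.

not rotating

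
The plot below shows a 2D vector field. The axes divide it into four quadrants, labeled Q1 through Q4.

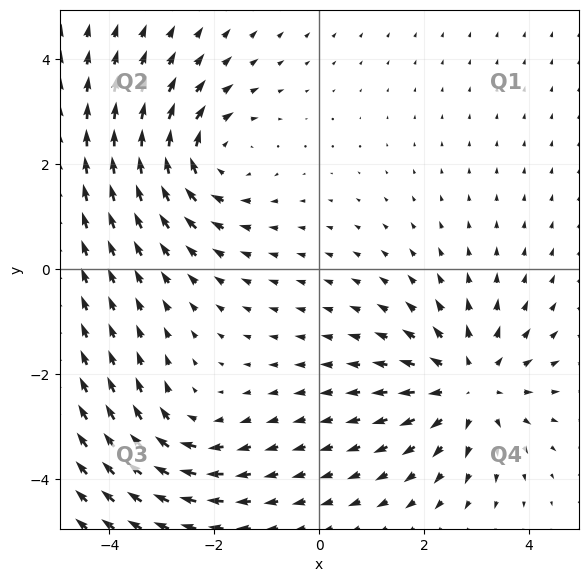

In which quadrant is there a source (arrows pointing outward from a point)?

Q4

The source sits at approximately (2.9, -2.2), which lies in quadrant Q4. The divergence there is about +4, positive as expected for a source.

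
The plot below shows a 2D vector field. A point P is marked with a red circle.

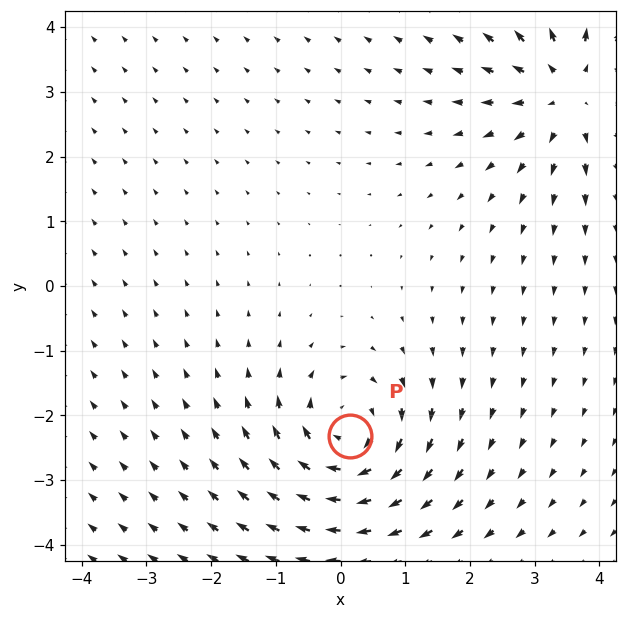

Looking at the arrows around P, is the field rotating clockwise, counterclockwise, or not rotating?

clockwise

Near P at (0.1, -2.3) the arrows circulate clockwise. The curl (z-component) there is about -3; negative curl means clockwise rotation.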